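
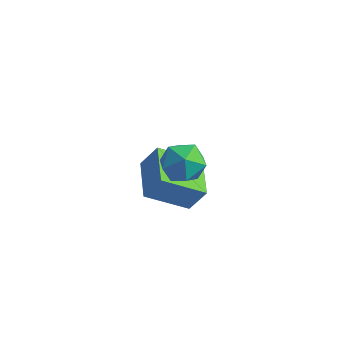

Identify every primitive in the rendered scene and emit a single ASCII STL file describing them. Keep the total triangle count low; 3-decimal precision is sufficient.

solid 
facet normal -0.020 0.004 1.000
outer loop
vertex 1.957 -0.554 1.424
vertex 1.31 -1.186 1.414
vertex 2.181 -1.43 1.432
endloop
endfacet
facet normal 0.631 0.168 0.758
outer loop
vertex 1.957 -0.554 1.424
vertex 2.181 -1.43 1.432
vertex 2.645 -0.85 0.917
endloop
endfacet
facet normal 0.572 0.745 0.342
outer loop
vertex 1.957 -0.554 1.424
vertex 2.645 -0.85 0.917
vertex 2.061 -0.247 0.58
endloop
endfacet
facet normal -0.115 0.938 0.327
outer loop
vertex 1.957 -0.554 1.424
vertex 2.061 -0.247 0.58
vertex 1.236 -0.455 0.887
endloop
endfacet
facet normal -0.481 0.480 0.734
outer loop
vertex 1.957 -0.554 1.424
vertex 1.236 -0.455 0.887
vertex 1.31 -1.186 1.414
endloop
endfacet
facet normal 0.858 -0.373 0.353
outer loop
vertex 2.645 -0.85 0.917
vertex 2.181 -1.43 1.432
vertex 2.424 -1.665 0.593
endloop
endfacet
facet normal -0.194 -0.639 0.744
outer loop
vertex 2.181 -1.43 1.432
vertex 1.31 -1.186 1.414
vertex 1.599 -1.873 0.9
endloop
endfacet
facet normal -0.941 0.131 0.313
outer loop
vertex 1.31 -1.186 1.414
vertex 1.236 -0.455 0.887
vertex 1.015 -1.27 0.563
endloop
endfacet
facet normal -0.348 0.872 -0.345
outer loop
vertex 1.236 -0.455 0.887
vertex 2.061 -0.247 0.58
vertex 1.479 -0.69 0.048
endloop
endfacet
facet normal 0.764 0.561 -0.320
outer loop
vertex 2.061 -0.247 0.58
vertex 2.645 -0.85 0.917
vertex 2.35 -0.934 0.066
endloop
endfacet
facet normal 0.115 -0.938 -0.327
outer loop
vertex 1.703 -1.566 0.056
vertex 2.424 -1.665 0.593
vertex 1.599 -1.873 0.9
endloop
endfacet
facet normal -0.572 -0.745 -0.342
outer loop
vertex 1.703 -1.566 0.056
vertex 1.599 -1.873 0.9
vertex 1.015 -1.27 0.563
endloop
endfacet
facet normal -0.631 -0.168 -0.758
outer loop
vertex 1.703 -1.566 0.056
vertex 1.015 -1.27 0.563
vertex 1.479 -0.69 0.048
endloop
endfacet
facet normal 0.020 -0.004 -1.000
outer loop
vertex 1.703 -1.566 0.056
vertex 1.479 -0.69 0.048
vertex 2.35 -0.934 0.066
endloop
endfacet
facet normal 0.481 -0.480 -0.734
outer loop
vertex 1.703 -1.566 0.056
vertex 2.35 -0.934 0.066
vertex 2.424 -1.665 0.593
endloop
endfacet
facet normal 0.348 -0.872 0.345
outer loop
vertex 1.599 -1.873 0.9
vertex 2.424 -1.665 0.593
vertex 2.181 -1.43 1.432
endloop
endfacet
facet normal -0.764 -0.561 0.320
outer loop
vertex 1.015 -1.27 0.563
vertex 1.599 -1.873 0.9
vertex 1.31 -1.186 1.414
endloop
endfacet
facet normal -0.858 0.373 -0.353
outer loop
vertex 1.479 -0.69 0.048
vertex 1.015 -1.27 0.563
vertex 1.236 -0.455 0.887
endloop
endfacet
facet normal 0.194 0.639 -0.744
outer loop
vertex 2.35 -0.934 0.066
vertex 1.479 -0.69 0.048
vertex 2.061 -0.247 0.58
endloop
endfacet
facet normal 0.941 -0.131 -0.313
outer loop
vertex 2.424 -1.665 0.593
vertex 2.35 -0.934 0.066
vertex 2.645 -0.85 0.917
endloop
endfacet
facet normal -0.659 0.745 0.107
outer loop
vertex -1.226 1.499 -2.238
vertex -0.068 2.665 -3.231
vertex -1.757 1.173 -3.24
endloop
endfacet
facet normal -0.603 -0.607 0.517
outer loop
vertex -0.592 -0.145 -3.429
vertex -1.226 1.499 -2.238
vertex -1.757 1.173 -3.24
endloop
endfacet
facet normal -0.659 0.745 0.107
outer loop
vertex -1.757 1.173 -3.24
vertex -0.068 2.665 -3.231
vertex -0.599 2.339 -4.233
endloop
endfacet
facet normal -0.450 -0.276 -0.849
outer loop
vertex -0.599 2.339 -4.233
vertex -0.592 -0.145 -3.429
vertex -1.757 1.173 -3.24
endloop
endfacet
facet normal 0.450 0.276 0.849
outer loop
vertex -1.226 1.499 -2.238
vertex 1.097 1.347 -3.42
vertex -0.068 2.665 -3.231
endloop
endfacet
facet normal -0.603 -0.607 0.517
outer loop
vertex -0.061 0.181 -2.427
vertex -1.226 1.499 -2.238
vertex -0.592 -0.145 -3.429
endloop
endfacet
facet normal 0.450 0.276 0.849
outer loop
vertex -0.061 0.181 -2.427
vertex 1.097 1.347 -3.42
vertex -1.226 1.499 -2.238
endloop
endfacet
facet normal 0.603 0.607 -0.517
outer loop
vertex -0.068 2.665 -3.231
vertex 1.097 1.347 -3.42
vertex -0.599 2.339 -4.233
endloop
endfacet
facet normal -0.450 -0.276 -0.849
outer loop
vertex 0.566 1.021 -4.422
vertex -0.592 -0.145 -3.429
vertex -0.599 2.339 -4.233
endloop
endfacet
facet normal 0.603 0.607 -0.517
outer loop
vertex -0.599 2.339 -4.233
vertex 1.097 1.347 -3.42
vertex 0.566 1.021 -4.422
endloop
endfacet
facet normal 0.659 -0.745 -0.107
outer loop
vertex 0.566 1.021 -4.422
vertex -0.061 0.181 -2.427
vertex -0.592 -0.145 -3.429
endloop
endfacet
facet normal 0.659 -0.745 -0.107
outer loop
vertex 1.097 1.347 -3.42
vertex -0.061 0.181 -2.427
vertex 0.566 1.021 -4.422
endloop
endfacet

endsolid


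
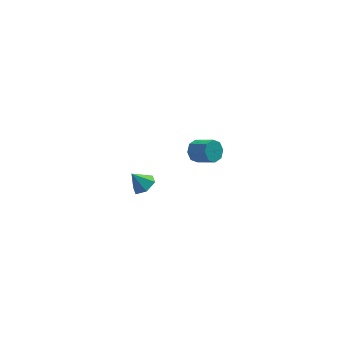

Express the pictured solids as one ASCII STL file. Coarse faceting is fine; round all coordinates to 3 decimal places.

solid 
facet normal -0.651 0.580 -0.489
outer loop
vertex -0.405 -2.845 2.722
vertex -0.793 -2.764 3.334
vertex -0.239 -2.405 3.023
endloop
endfacet
facet normal 0.698 0.206 -0.686
outer loop
vertex -0.405 -2.845 2.722
vertex -0.239 -2.405 3.023
vertex 0.462 -3.616 3.373
endloop
endfacet
facet normal 0.699 0.207 -0.685
outer loop
vertex 0.462 -3.616 3.373
vertex -0.239 -2.405 3.023
vertex 0.627 -3.176 3.674
endloop
endfacet
facet normal 0.652 -0.579 0.489
outer loop
vertex 0.462 -3.616 3.373
vertex 0.627 -3.176 3.674
vertex 0.073 -3.536 3.986
endloop
endfacet
facet normal -0.651 0.580 -0.490
outer loop
vertex -0.239 -2.405 3.023
vertex -0.793 -2.764 3.334
vertex -0.398 -2.175 3.507
endloop
endfacet
facet normal 0.704 0.703 -0.103
outer loop
vertex -0.239 -2.405 3.023
vertex -0.398 -2.175 3.507
vertex 0.627 -3.176 3.674
endloop
endfacet
facet normal 0.704 0.703 -0.103
outer loop
vertex 0.627 -3.176 3.674
vertex -0.398 -2.175 3.507
vertex 0.468 -2.946 4.158
endloop
endfacet
facet normal 0.652 -0.579 0.489
outer loop
vertex 0.627 -3.176 3.674
vertex 0.468 -2.946 4.158
vertex 0.073 -3.536 3.986
endloop
endfacet
facet normal -0.651 0.580 -0.489
outer loop
vertex -0.398 -2.175 3.507
vertex -0.793 -2.764 3.334
vertex -0.789 -2.291 3.89
endloop
endfacet
facet normal 0.295 0.788 0.540
outer loop
vertex -0.398 -2.175 3.507
vertex -0.789 -2.291 3.89
vertex 0.468 -2.946 4.158
endloop
endfacet
facet normal 0.296 0.788 0.540
outer loop
vertex 0.468 -2.946 4.158
vertex -0.789 -2.291 3.89
vertex 0.078 -3.062 4.541
endloop
endfacet
facet normal 0.652 -0.579 0.489
outer loop
vertex 0.468 -2.946 4.158
vertex 0.078 -3.062 4.541
vertex 0.073 -3.536 3.986
endloop
endfacet
facet normal -0.651 0.580 -0.489
outer loop
vertex -0.789 -2.291 3.89
vertex -0.793 -2.764 3.334
vertex -1.182 -2.684 3.947
endloop
endfacet
facet normal -0.285 0.411 0.866
outer loop
vertex -0.789 -2.291 3.89
vertex -1.182 -2.684 3.947
vertex 0.078 -3.062 4.541
endloop
endfacet
facet normal -0.285 0.411 0.866
outer loop
vertex 0.078 -3.062 4.541
vertex -1.182 -2.684 3.947
vertex -0.315 -3.455 4.598
endloop
endfacet
facet normal 0.651 -0.580 0.490
outer loop
vertex 0.078 -3.062 4.541
vertex -0.315 -3.455 4.598
vertex 0.073 -3.536 3.986
endloop
endfacet
facet normal -0.652 0.579 -0.489
outer loop
vertex -1.182 -2.684 3.947
vertex -0.793 -2.764 3.334
vertex -1.347 -3.124 3.646
endloop
endfacet
facet normal -0.698 -0.207 0.685
outer loop
vertex -1.182 -2.684 3.947
vertex -1.347 -3.124 3.646
vertex -0.315 -3.455 4.598
endloop
endfacet
facet normal -0.698 -0.206 0.686
outer loop
vertex -0.315 -3.455 4.598
vertex -1.347 -3.124 3.646
vertex -0.481 -3.895 4.297
endloop
endfacet
facet normal 0.651 -0.580 0.489
outer loop
vertex -0.315 -3.455 4.598
vertex -0.481 -3.895 4.297
vertex 0.073 -3.536 3.986
endloop
endfacet
facet normal -0.652 0.579 -0.489
outer loop
vertex -1.347 -3.124 3.646
vertex -0.793 -2.764 3.334
vertex -1.188 -3.354 3.162
endloop
endfacet
facet normal -0.704 -0.703 0.103
outer loop
vertex -1.347 -3.124 3.646
vertex -1.188 -3.354 3.162
vertex -0.481 -3.895 4.297
endloop
endfacet
facet normal -0.704 -0.703 0.103
outer loop
vertex -0.481 -3.895 4.297
vertex -1.188 -3.354 3.162
vertex -0.322 -4.125 3.813
endloop
endfacet
facet normal 0.651 -0.580 0.490
outer loop
vertex -0.481 -3.895 4.297
vertex -0.322 -4.125 3.813
vertex 0.073 -3.536 3.986
endloop
endfacet
facet normal -0.652 0.579 -0.489
outer loop
vertex -1.188 -3.354 3.162
vertex -0.793 -2.764 3.334
vertex -0.798 -3.238 2.779
endloop
endfacet
facet normal -0.296 -0.788 -0.540
outer loop
vertex -1.188 -3.354 3.162
vertex -0.798 -3.238 2.779
vertex -0.322 -4.125 3.813
endloop
endfacet
facet normal -0.295 -0.788 -0.540
outer loop
vertex -0.322 -4.125 3.813
vertex -0.798 -3.238 2.779
vertex 0.069 -4.009 3.43
endloop
endfacet
facet normal 0.651 -0.580 0.489
outer loop
vertex -0.322 -4.125 3.813
vertex 0.069 -4.009 3.43
vertex 0.073 -3.536 3.986
endloop
endfacet
facet normal -0.651 0.580 -0.490
outer loop
vertex -0.798 -3.238 2.779
vertex -0.793 -2.764 3.334
vertex -0.405 -2.845 2.722
endloop
endfacet
facet normal 0.285 -0.411 -0.866
outer loop
vertex -0.798 -3.238 2.779
vertex -0.405 -2.845 2.722
vertex 0.069 -4.009 3.43
endloop
endfacet
facet normal 0.285 -0.411 -0.866
outer loop
vertex 0.069 -4.009 3.43
vertex -0.405 -2.845 2.722
vertex 0.462 -3.616 3.373
endloop
endfacet
facet normal 0.651 -0.580 0.489
outer loop
vertex 0.069 -4.009 3.43
vertex 0.462 -3.616 3.373
vertex 0.073 -3.536 3.986
endloop
endfacet
facet normal 0.568 -0.140 -0.811
outer loop
vertex -2.673 2.657 -4.182
vertex -3.232 2.122 -4.481
vertex -3.292 2.93 -4.662
endloop
endfacet
facet normal 0.021 0.880 0.474
outer loop
vertex -2.673 2.657 -4.182
vertex -3.292 2.93 -4.662
vertex -3.948 2.298 -3.459
endloop
endfacet
facet normal 0.568 -0.140 -0.811
outer loop
vertex -3.292 2.93 -4.662
vertex -3.232 2.122 -4.481
vertex -3.852 2.395 -4.962
endloop
endfacet
facet normal -0.691 0.722 0.002
outer loop
vertex -3.292 2.93 -4.662
vertex -3.852 2.395 -4.962
vertex -3.948 2.298 -3.459
endloop
endfacet
facet normal 0.567 -0.141 -0.811
outer loop
vertex -3.852 2.395 -4.962
vertex -3.232 2.122 -4.481
vertex -3.792 1.587 -4.78
endloop
endfacet
facet normal -0.994 -0.089 -0.069
outer loop
vertex -3.852 2.395 -4.962
vertex -3.792 1.587 -4.78
vertex -3.948 2.298 -3.459
endloop
endfacet
facet normal 0.567 -0.140 -0.812
outer loop
vertex -3.792 1.587 -4.78
vertex -3.232 2.122 -4.481
vertex -3.172 1.314 -4.3
endloop
endfacet
facet normal -0.583 -0.742 0.331
outer loop
vertex -3.792 1.587 -4.78
vertex -3.172 1.314 -4.3
vertex -3.948 2.298 -3.459
endloop
endfacet
facet normal 0.568 -0.140 -0.811
outer loop
vertex -3.172 1.314 -4.3
vertex -3.232 2.122 -4.481
vertex -2.613 1.849 -4.001
endloop
endfacet
facet normal 0.129 -0.583 0.802
outer loop
vertex -3.172 1.314 -4.3
vertex -2.613 1.849 -4.001
vertex -3.948 2.298 -3.459
endloop
endfacet
facet normal 0.568 -0.140 -0.811
outer loop
vertex -2.613 1.849 -4.001
vertex -3.232 2.122 -4.481
vertex -2.673 2.657 -4.182
endloop
endfacet
facet normal 0.431 0.228 0.873
outer loop
vertex -2.613 1.849 -4.001
vertex -2.673 2.657 -4.182
vertex -3.948 2.298 -3.459
endloop
endfacet

endsolid


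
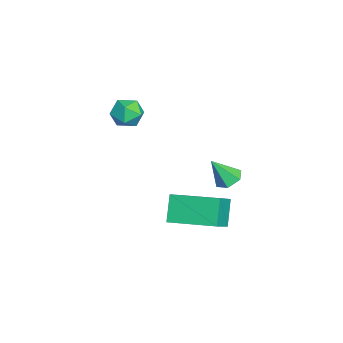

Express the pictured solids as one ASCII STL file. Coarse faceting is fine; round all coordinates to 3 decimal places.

solid 
facet normal -0.097 0.527 -0.844
outer loop
vertex 1.433 3.207 -3.461
vertex 0.872 3.25 -3.37
vertex 1.225 3.646 -3.163
endloop
endfacet
facet normal 0.894 0.132 0.429
outer loop
vertex 1.433 3.207 -3.461
vertex 1.225 3.646 -3.163
vertex 0.988 2.61 -2.35
endloop
endfacet
facet normal -0.097 0.528 -0.844
outer loop
vertex 1.225 3.646 -3.163
vertex 0.872 3.25 -3.37
vertex 0.664 3.688 -3.072
endloop
endfacet
facet normal 0.172 0.583 0.794
outer loop
vertex 1.225 3.646 -3.163
vertex 0.664 3.688 -3.072
vertex 0.988 2.61 -2.35
endloop
endfacet
facet normal -0.096 0.528 -0.844
outer loop
vertex 0.664 3.688 -3.072
vertex 0.872 3.25 -3.37
vertex 0.311 3.292 -3.28
endloop
endfacet
facet normal -0.685 0.252 0.683
outer loop
vertex 0.664 3.688 -3.072
vertex 0.311 3.292 -3.28
vertex 0.988 2.61 -2.35
endloop
endfacet
facet normal -0.096 0.528 -0.844
outer loop
vertex 0.311 3.292 -3.28
vertex 0.872 3.25 -3.37
vertex 0.518 2.853 -3.578
endloop
endfacet
facet normal -0.822 -0.530 0.210
outer loop
vertex 0.311 3.292 -3.28
vertex 0.518 2.853 -3.578
vertex 0.988 2.61 -2.35
endloop
endfacet
facet normal -0.097 0.528 -0.843
outer loop
vertex 0.518 2.853 -3.578
vertex 0.872 3.25 -3.37
vertex 1.08 2.811 -3.669
endloop
endfacet
facet normal -0.099 -0.983 -0.157
outer loop
vertex 0.518 2.853 -3.578
vertex 1.08 2.811 -3.669
vertex 0.988 2.61 -2.35
endloop
endfacet
facet normal -0.096 0.529 -0.843
outer loop
vertex 1.08 2.811 -3.669
vertex 0.872 3.25 -3.37
vertex 1.433 3.207 -3.461
endloop
endfacet
facet normal 0.758 -0.651 -0.046
outer loop
vertex 1.08 2.811 -3.669
vertex 1.433 3.207 -3.461
vertex 0.988 2.61 -2.35
endloop
endfacet
facet normal -0.759 0.283 -0.586
outer loop
vertex 1.256 1.552 -4.008
vertex 1.767 3.309 -3.821
vertex 1.956 1.45 -4.965
endloop
endfacet
facet normal -0.278 -0.955 -0.101
outer loop
vertex 2.973 1.071 -4.179
vertex 1.256 1.552 -4.008
vertex 1.956 1.45 -4.965
endloop
endfacet
facet normal -0.759 0.283 -0.586
outer loop
vertex 1.956 1.45 -4.965
vertex 1.767 3.309 -3.821
vertex 2.467 3.208 -4.777
endloop
endfacet
facet normal 0.589 -0.085 -0.803
outer loop
vertex 2.467 3.208 -4.777
vertex 2.973 1.071 -4.179
vertex 1.956 1.45 -4.965
endloop
endfacet
facet normal -0.589 0.086 0.804
outer loop
vertex 1.256 1.552 -4.008
vertex 2.784 2.93 -3.035
vertex 1.767 3.309 -3.821
endloop
endfacet
facet normal -0.278 -0.955 -0.102
outer loop
vertex 2.273 1.172 -3.223
vertex 1.256 1.552 -4.008
vertex 2.973 1.071 -4.179
endloop
endfacet
facet normal -0.589 0.085 0.804
outer loop
vertex 2.273 1.172 -3.223
vertex 2.784 2.93 -3.035
vertex 1.256 1.552 -4.008
endloop
endfacet
facet normal 0.277 0.955 0.102
outer loop
vertex 1.767 3.309 -3.821
vertex 2.784 2.93 -3.035
vertex 2.467 3.208 -4.777
endloop
endfacet
facet normal 0.589 -0.086 -0.804
outer loop
vertex 3.484 2.828 -3.992
vertex 2.973 1.071 -4.179
vertex 2.467 3.208 -4.777
endloop
endfacet
facet normal 0.278 0.955 0.102
outer loop
vertex 2.467 3.208 -4.777
vertex 2.784 2.93 -3.035
vertex 3.484 2.828 -3.992
endloop
endfacet
facet normal 0.759 -0.283 0.586
outer loop
vertex 3.484 2.828 -3.992
vertex 2.273 1.172 -3.223
vertex 2.973 1.071 -4.179
endloop
endfacet
facet normal 0.759 -0.283 0.586
outer loop
vertex 2.784 2.93 -3.035
vertex 2.273 1.172 -3.223
vertex 3.484 2.828 -3.992
endloop
endfacet
facet normal -0.693 0.053 0.719
outer loop
vertex 0.681 -0.264 0.457
vertex 1.066 -0.662 0.858
vertex 1.139 0.018 0.878
endloop
endfacet
facet normal -0.693 0.646 0.321
outer loop
vertex 0.681 -0.264 0.457
vertex 1.139 0.018 0.878
vertex 1.067 0.257 0.242
endloop
endfacet
facet normal -0.815 0.457 -0.356
outer loop
vertex 0.681 -0.264 0.457
vertex 1.067 0.257 0.242
vertex 0.95 -0.274 -0.171
endloop
endfacet
facet normal -0.891 -0.251 -0.378
outer loop
vertex 0.681 -0.264 0.457
vertex 0.95 -0.274 -0.171
vertex 0.949 -0.842 0.209
endloop
endfacet
facet normal -0.816 -0.501 0.286
outer loop
vertex 0.681 -0.264 0.457
vertex 0.949 -0.842 0.209
vertex 1.066 -0.662 0.858
endloop
endfacet
facet normal -0.041 0.934 0.356
outer loop
vertex 1.067 0.257 0.242
vertex 1.139 0.018 0.878
vertex 1.691 0.182 0.511
endloop
endfacet
facet normal -0.042 -0.025 0.999
outer loop
vertex 1.139 0.018 0.878
vertex 1.066 -0.662 0.858
vertex 1.69 -0.386 0.891
endloop
endfacet
facet normal -0.240 -0.923 0.299
outer loop
vertex 1.066 -0.662 0.858
vertex 0.949 -0.842 0.209
vertex 1.573 -0.917 0.478
endloop
endfacet
facet normal -0.362 -0.518 -0.775
outer loop
vertex 0.949 -0.842 0.209
vertex 0.95 -0.274 -0.171
vertex 1.501 -0.678 -0.158
endloop
endfacet
facet normal -0.239 0.628 -0.740
outer loop
vertex 0.95 -0.274 -0.171
vertex 1.067 0.257 0.242
vertex 1.574 0.002 -0.138
endloop
endfacet
facet normal 0.891 0.251 0.378
outer loop
vertex 1.959 -0.396 0.263
vertex 1.691 0.182 0.511
vertex 1.69 -0.386 0.891
endloop
endfacet
facet normal 0.815 -0.457 0.356
outer loop
vertex 1.959 -0.396 0.263
vertex 1.69 -0.386 0.891
vertex 1.573 -0.917 0.478
endloop
endfacet
facet normal 0.693 -0.646 -0.321
outer loop
vertex 1.959 -0.396 0.263
vertex 1.573 -0.917 0.478
vertex 1.501 -0.678 -0.158
endloop
endfacet
facet normal 0.693 -0.053 -0.719
outer loop
vertex 1.959 -0.396 0.263
vertex 1.501 -0.678 -0.158
vertex 1.574 0.002 -0.138
endloop
endfacet
facet normal 0.816 0.501 -0.286
outer loop
vertex 1.959 -0.396 0.263
vertex 1.574 0.002 -0.138
vertex 1.691 0.182 0.511
endloop
endfacet
facet normal 0.362 0.518 0.775
outer loop
vertex 1.69 -0.386 0.891
vertex 1.691 0.182 0.511
vertex 1.139 0.018 0.878
endloop
endfacet
facet normal 0.239 -0.628 0.740
outer loop
vertex 1.573 -0.917 0.478
vertex 1.69 -0.386 0.891
vertex 1.066 -0.662 0.858
endloop
endfacet
facet normal 0.041 -0.934 -0.356
outer loop
vertex 1.501 -0.678 -0.158
vertex 1.573 -0.917 0.478
vertex 0.949 -0.842 0.209
endloop
endfacet
facet normal 0.042 0.025 -0.999
outer loop
vertex 1.574 0.002 -0.138
vertex 1.501 -0.678 -0.158
vertex 0.95 -0.274 -0.171
endloop
endfacet
facet normal 0.240 0.923 -0.299
outer loop
vertex 1.691 0.182 0.511
vertex 1.574 0.002 -0.138
vertex 1.067 0.257 0.242
endloop
endfacet

endsolid


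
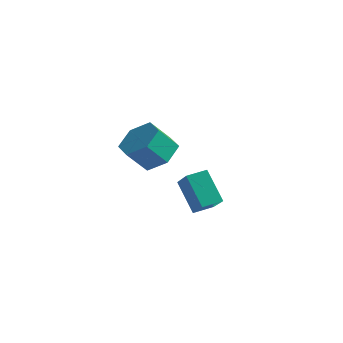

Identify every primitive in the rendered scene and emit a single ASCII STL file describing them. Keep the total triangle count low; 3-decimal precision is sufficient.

solid 
facet normal -0.542 -0.824 -0.162
outer loop
vertex 1.332 -1.091 3.165
vertex 0.396 -0.277 2.155
vertex 2.321 -1.497 1.921
endloop
endfacet
facet normal 0.585 -0.509 0.631
outer loop
vertex 2.804 -0.763 2.065
vertex 1.332 -1.091 3.165
vertex 2.321 -1.497 1.921
endloop
endfacet
facet normal -0.542 -0.824 -0.163
outer loop
vertex 2.321 -1.497 1.921
vertex 0.396 -0.277 2.155
vertex 1.385 -0.682 0.911
endloop
endfacet
facet normal 0.603 -0.248 -0.759
outer loop
vertex 1.385 -0.682 0.911
vertex 2.804 -0.763 2.065
vertex 2.321 -1.497 1.921
endloop
endfacet
facet normal -0.603 0.248 0.758
outer loop
vertex 1.332 -1.091 3.165
vertex 0.879 0.457 2.299
vertex 0.396 -0.277 2.155
endloop
endfacet
facet normal 0.585 -0.509 0.631
outer loop
vertex 1.815 -0.358 3.309
vertex 1.332 -1.091 3.165
vertex 2.804 -0.763 2.065
endloop
endfacet
facet normal -0.603 0.248 0.759
outer loop
vertex 1.815 -0.358 3.309
vertex 0.879 0.457 2.299
vertex 1.332 -1.091 3.165
endloop
endfacet
facet normal -0.585 0.509 -0.631
outer loop
vertex 0.396 -0.277 2.155
vertex 0.879 0.457 2.299
vertex 1.385 -0.682 0.911
endloop
endfacet
facet normal 0.603 -0.248 -0.758
outer loop
vertex 1.868 0.051 1.055
vertex 2.804 -0.763 2.065
vertex 1.385 -0.682 0.911
endloop
endfacet
facet normal -0.585 0.509 -0.631
outer loop
vertex 1.385 -0.682 0.911
vertex 0.879 0.457 2.299
vertex 1.868 0.051 1.055
endloop
endfacet
facet normal 0.542 0.825 0.162
outer loop
vertex 1.868 0.051 1.055
vertex 1.815 -0.358 3.309
vertex 2.804 -0.763 2.065
endloop
endfacet
facet normal 0.543 0.824 0.162
outer loop
vertex 0.879 0.457 2.299
vertex 1.815 -0.358 3.309
vertex 1.868 0.051 1.055
endloop
endfacet
facet normal 0.399 0.499 -0.769
outer loop
vertex -1.698 3.085 2.126
vertex -2.533 2.827 1.525
vertex -2.547 3.719 2.097
endloop
endfacet
facet normal 0.446 0.627 0.639
outer loop
vertex -1.698 3.085 2.126
vertex -2.547 3.719 2.097
vertex -2.253 2.391 3.195
endloop
endfacet
facet normal 0.447 0.627 0.638
outer loop
vertex -2.253 2.391 3.195
vertex -2.547 3.719 2.097
vertex -3.101 3.026 3.166
endloop
endfacet
facet normal -0.399 -0.498 0.770
outer loop
vertex -2.253 2.391 3.195
vertex -3.101 3.026 3.166
vertex -3.087 2.133 2.595
endloop
endfacet
facet normal 0.399 0.499 -0.769
outer loop
vertex -2.547 3.719 2.097
vertex -2.533 2.827 1.525
vertex -3.381 3.461 1.497
endloop
endfacet
facet normal -0.470 0.832 0.296
outer loop
vertex -2.547 3.719 2.097
vertex -3.381 3.461 1.497
vertex -3.101 3.026 3.166
endloop
endfacet
facet normal -0.469 0.832 0.296
outer loop
vertex -3.101 3.026 3.166
vertex -3.381 3.461 1.497
vertex -3.936 2.768 2.566
endloop
endfacet
facet normal -0.399 -0.498 0.770
outer loop
vertex -3.101 3.026 3.166
vertex -3.936 2.768 2.566
vertex -3.087 2.133 2.595
endloop
endfacet
facet normal 0.399 0.499 -0.769
outer loop
vertex -3.381 3.461 1.497
vertex -2.533 2.827 1.525
vertex -3.367 2.569 0.925
endloop
endfacet
facet normal -0.917 0.205 -0.343
outer loop
vertex -3.381 3.461 1.497
vertex -3.367 2.569 0.925
vertex -3.936 2.768 2.566
endloop
endfacet
facet normal -0.917 0.205 -0.343
outer loop
vertex -3.936 2.768 2.566
vertex -3.367 2.569 0.925
vertex -3.922 1.875 1.994
endloop
endfacet
facet normal -0.399 -0.499 0.769
outer loop
vertex -3.936 2.768 2.566
vertex -3.922 1.875 1.994
vertex -3.087 2.133 2.595
endloop
endfacet
facet normal 0.399 0.498 -0.770
outer loop
vertex -3.367 2.569 0.925
vertex -2.533 2.827 1.525
vertex -2.519 1.934 0.954
endloop
endfacet
facet normal -0.447 -0.626 -0.639
outer loop
vertex -3.367 2.569 0.925
vertex -2.519 1.934 0.954
vertex -3.922 1.875 1.994
endloop
endfacet
facet normal -0.447 -0.627 -0.638
outer loop
vertex -3.922 1.875 1.994
vertex -2.519 1.934 0.954
vertex -3.073 1.241 2.023
endloop
endfacet
facet normal -0.399 -0.499 0.769
outer loop
vertex -3.922 1.875 1.994
vertex -3.073 1.241 2.023
vertex -3.087 2.133 2.595
endloop
endfacet
facet normal 0.399 0.498 -0.770
outer loop
vertex -2.519 1.934 0.954
vertex -2.533 2.827 1.525
vertex -1.684 2.192 1.554
endloop
endfacet
facet normal 0.470 -0.832 -0.296
outer loop
vertex -2.519 1.934 0.954
vertex -1.684 2.192 1.554
vertex -3.073 1.241 2.023
endloop
endfacet
facet normal 0.470 -0.832 -0.295
outer loop
vertex -3.073 1.241 2.023
vertex -1.684 2.192 1.554
vertex -2.239 1.499 2.623
endloop
endfacet
facet normal -0.399 -0.499 0.769
outer loop
vertex -3.073 1.241 2.023
vertex -2.239 1.499 2.623
vertex -3.087 2.133 2.595
endloop
endfacet
facet normal 0.399 0.499 -0.769
outer loop
vertex -1.684 2.192 1.554
vertex -2.533 2.827 1.525
vertex -1.698 3.085 2.126
endloop
endfacet
facet normal 0.917 -0.205 0.343
outer loop
vertex -1.684 2.192 1.554
vertex -1.698 3.085 2.126
vertex -2.239 1.499 2.623
endloop
endfacet
facet normal 0.917 -0.205 0.343
outer loop
vertex -2.239 1.499 2.623
vertex -1.698 3.085 2.126
vertex -2.253 2.391 3.195
endloop
endfacet
facet normal -0.399 -0.499 0.769
outer loop
vertex -2.239 1.499 2.623
vertex -2.253 2.391 3.195
vertex -3.087 2.133 2.595
endloop
endfacet

endsolid


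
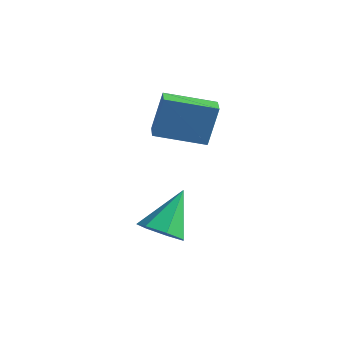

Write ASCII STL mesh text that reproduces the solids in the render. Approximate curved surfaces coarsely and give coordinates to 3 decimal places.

solid 
facet normal 0.068 -0.684 -0.726
outer loop
vertex 3.369 -1.559 -0.766
vertex 2.763 -1.123 -1.233
vertex 3.638 -1.026 -1.243
endloop
endfacet
facet normal 0.834 0.069 0.547
outer loop
vertex 3.369 -1.559 -0.766
vertex 3.638 -1.026 -1.243
vertex 2.637 0.163 0.133
endloop
endfacet
facet normal 0.068 -0.684 -0.726
outer loop
vertex 3.638 -1.026 -1.243
vertex 2.763 -1.123 -1.233
vertex 3.248 -0.567 -1.712
endloop
endfacet
facet normal 0.763 0.646 -0.003
outer loop
vertex 3.638 -1.026 -1.243
vertex 3.248 -0.567 -1.712
vertex 2.637 0.163 0.133
endloop
endfacet
facet normal 0.067 -0.684 -0.726
outer loop
vertex 3.248 -0.567 -1.712
vertex 2.763 -1.123 -1.233
vertex 2.494 -0.526 -1.82
endloop
endfacet
facet normal 0.099 0.936 -0.338
outer loop
vertex 3.248 -0.567 -1.712
vertex 2.494 -0.526 -1.82
vertex 2.637 0.163 0.133
endloop
endfacet
facet normal 0.067 -0.684 -0.726
outer loop
vertex 2.494 -0.526 -1.82
vertex 2.763 -1.123 -1.233
vertex 1.942 -0.935 -1.486
endloop
endfacet
facet normal -0.660 0.722 -0.206
outer loop
vertex 2.494 -0.526 -1.82
vertex 1.942 -0.935 -1.486
vertex 2.637 0.163 0.133
endloop
endfacet
facet normal 0.067 -0.685 -0.726
outer loop
vertex 1.942 -0.935 -1.486
vertex 2.763 -1.123 -1.233
vertex 2.009 -1.485 -0.961
endloop
endfacet
facet normal -0.942 0.165 0.293
outer loop
vertex 1.942 -0.935 -1.486
vertex 2.009 -1.485 -0.961
vertex 2.637 0.163 0.133
endloop
endfacet
facet normal 0.066 -0.684 -0.726
outer loop
vertex 2.009 -1.485 -0.961
vertex 2.763 -1.123 -1.233
vertex 2.644 -1.763 -0.641
endloop
endfacet
facet normal -0.534 -0.317 0.784
outer loop
vertex 2.009 -1.485 -0.961
vertex 2.644 -1.763 -0.641
vertex 2.637 0.163 0.133
endloop
endfacet
facet normal 0.067 -0.684 -0.726
outer loop
vertex 2.644 -1.763 -0.641
vertex 2.763 -1.123 -1.233
vertex 3.369 -1.559 -0.766
endloop
endfacet
facet normal 0.256 -0.360 0.897
outer loop
vertex 2.644 -1.763 -0.641
vertex 3.369 -1.559 -0.766
vertex 2.637 0.163 0.133
endloop
endfacet
facet normal -0.669 0.727 -0.157
outer loop
vertex 0.763 1.328 3.587
vertex 2.161 2.516 3.133
vertex 0.638 0.874 2.016
endloop
endfacet
facet normal -0.740 -0.629 0.241
outer loop
vertex 1.199 0.264 2.147
vertex 0.763 1.328 3.587
vertex 0.638 0.874 2.016
endloop
endfacet
facet normal -0.669 0.727 -0.156
outer loop
vertex 0.638 0.874 2.016
vertex 2.161 2.516 3.133
vertex 2.035 2.063 1.561
endloop
endfacet
facet normal -0.077 -0.276 -0.958
outer loop
vertex 2.035 2.063 1.561
vertex 1.199 0.264 2.147
vertex 0.638 0.874 2.016
endloop
endfacet
facet normal 0.077 0.276 0.958
outer loop
vertex 0.763 1.328 3.587
vertex 2.722 1.906 3.264
vertex 2.161 2.516 3.133
endloop
endfacet
facet normal -0.740 -0.628 0.240
outer loop
vertex 1.325 0.717 3.719
vertex 0.763 1.328 3.587
vertex 1.199 0.264 2.147
endloop
endfacet
facet normal 0.076 0.277 0.958
outer loop
vertex 1.325 0.717 3.719
vertex 2.722 1.906 3.264
vertex 0.763 1.328 3.587
endloop
endfacet
facet normal 0.740 0.629 -0.240
outer loop
vertex 2.161 2.516 3.133
vertex 2.722 1.906 3.264
vertex 2.035 2.063 1.561
endloop
endfacet
facet normal -0.076 -0.277 -0.958
outer loop
vertex 2.597 1.452 1.693
vertex 1.199 0.264 2.147
vertex 2.035 2.063 1.561
endloop
endfacet
facet normal 0.740 0.628 -0.240
outer loop
vertex 2.035 2.063 1.561
vertex 2.722 1.906 3.264
vertex 2.597 1.452 1.693
endloop
endfacet
facet normal 0.669 -0.727 0.156
outer loop
vertex 2.597 1.452 1.693
vertex 1.325 0.717 3.719
vertex 1.199 0.264 2.147
endloop
endfacet
facet normal 0.669 -0.726 0.157
outer loop
vertex 2.722 1.906 3.264
vertex 1.325 0.717 3.719
vertex 2.597 1.452 1.693
endloop
endfacet

endsolid


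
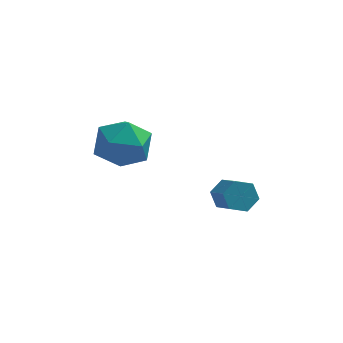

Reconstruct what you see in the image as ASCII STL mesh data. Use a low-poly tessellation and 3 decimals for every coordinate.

solid 
facet normal -0.343 0.758 -0.555
outer loop
vertex -0.058 -0.651 1.319
vertex -0.261 -0.387 1.805
vertex 0.287 -0.277 1.616
endloop
endfacet
facet normal 0.734 -0.152 -0.662
outer loop
vertex -0.058 -0.651 1.319
vertex 0.287 -0.277 1.616
vertex 0.344 -1.538 1.968
endloop
endfacet
facet normal 0.735 -0.151 -0.661
outer loop
vertex 0.344 -1.538 1.968
vertex 0.287 -0.277 1.616
vertex 0.689 -1.163 2.266
endloop
endfacet
facet normal 0.344 -0.757 0.555
outer loop
vertex 0.344 -1.538 1.968
vertex 0.689 -1.163 2.266
vertex 0.141 -1.273 2.455
endloop
endfacet
facet normal -0.344 0.757 -0.555
outer loop
vertex 0.287 -0.277 1.616
vertex -0.261 -0.387 1.805
vertex 0.084 -0.012 2.103
endloop
endfacet
facet normal 0.874 0.474 0.106
outer loop
vertex 0.287 -0.277 1.616
vertex 0.084 -0.012 2.103
vertex 0.689 -1.163 2.266
endloop
endfacet
facet normal 0.874 0.474 0.106
outer loop
vertex 0.689 -1.163 2.266
vertex 0.084 -0.012 2.103
vertex 0.486 -0.898 2.753
endloop
endfacet
facet normal 0.344 -0.757 0.555
outer loop
vertex 0.689 -1.163 2.266
vertex 0.486 -0.898 2.753
vertex 0.141 -1.273 2.455
endloop
endfacet
facet normal -0.344 0.757 -0.555
outer loop
vertex 0.084 -0.012 2.103
vertex -0.261 -0.387 1.805
vertex -0.464 -0.122 2.292
endloop
endfacet
facet normal 0.139 0.626 0.767
outer loop
vertex 0.084 -0.012 2.103
vertex -0.464 -0.122 2.292
vertex 0.486 -0.898 2.753
endloop
endfacet
facet normal 0.137 0.625 0.769
outer loop
vertex 0.486 -0.898 2.753
vertex -0.464 -0.122 2.292
vertex -0.062 -1.009 2.941
endloop
endfacet
facet normal 0.344 -0.757 0.555
outer loop
vertex 0.486 -0.898 2.753
vertex -0.062 -1.009 2.941
vertex 0.141 -1.273 2.455
endloop
endfacet
facet normal -0.344 0.757 -0.555
outer loop
vertex -0.464 -0.122 2.292
vertex -0.261 -0.387 1.805
vertex -0.809 -0.497 1.994
endloop
endfacet
facet normal -0.735 0.151 0.661
outer loop
vertex -0.464 -0.122 2.292
vertex -0.809 -0.497 1.994
vertex -0.062 -1.009 2.941
endloop
endfacet
facet normal -0.734 0.152 0.662
outer loop
vertex -0.062 -1.009 2.941
vertex -0.809 -0.497 1.994
vertex -0.407 -1.383 2.644
endloop
endfacet
facet normal 0.343 -0.758 0.555
outer loop
vertex -0.062 -1.009 2.941
vertex -0.407 -1.383 2.644
vertex 0.141 -1.273 2.455
endloop
endfacet
facet normal -0.344 0.757 -0.555
outer loop
vertex -0.809 -0.497 1.994
vertex -0.261 -0.387 1.805
vertex -0.606 -0.762 1.507
endloop
endfacet
facet normal -0.874 -0.474 -0.106
outer loop
vertex -0.809 -0.497 1.994
vertex -0.606 -0.762 1.507
vertex -0.407 -1.383 2.644
endloop
endfacet
facet normal -0.874 -0.474 -0.106
outer loop
vertex -0.407 -1.383 2.644
vertex -0.606 -0.762 1.507
vertex -0.204 -1.648 2.157
endloop
endfacet
facet normal 0.344 -0.757 0.555
outer loop
vertex -0.407 -1.383 2.644
vertex -0.204 -1.648 2.157
vertex 0.141 -1.273 2.455
endloop
endfacet
facet normal -0.344 0.757 -0.555
outer loop
vertex -0.606 -0.762 1.507
vertex -0.261 -0.387 1.805
vertex -0.058 -0.651 1.319
endloop
endfacet
facet normal -0.137 -0.626 -0.768
outer loop
vertex -0.606 -0.762 1.507
vertex -0.058 -0.651 1.319
vertex -0.204 -1.648 2.157
endloop
endfacet
facet normal -0.139 -0.625 -0.768
outer loop
vertex -0.204 -1.648 2.157
vertex -0.058 -0.651 1.319
vertex 0.344 -1.538 1.968
endloop
endfacet
facet normal 0.344 -0.757 0.555
outer loop
vertex -0.204 -1.648 2.157
vertex 0.344 -1.538 1.968
vertex 0.141 -1.273 2.455
endloop
endfacet
facet normal -0.124 0.964 -0.235
outer loop
vertex -3.213 1.566 2.564
vertex -4.221 1.485 2.764
vertex -3.566 1.752 3.514
endloop
endfacet
facet normal 0.529 0.848 0.031
outer loop
vertex -3.213 1.566 2.564
vertex -3.566 1.752 3.514
vertex -2.696 1.214 3.383
endloop
endfacet
facet normal 0.851 0.362 -0.381
outer loop
vertex -3.213 1.566 2.564
vertex -2.696 1.214 3.383
vertex -2.814 0.616 2.552
endloop
endfacet
facet normal 0.397 0.178 -0.901
outer loop
vertex -3.213 1.566 2.564
vertex -2.814 0.616 2.552
vertex -3.756 0.783 2.17
endloop
endfacet
facet normal -0.205 0.550 -0.810
outer loop
vertex -3.213 1.566 2.564
vertex -3.756 0.783 2.17
vertex -4.221 1.485 2.764
endloop
endfacet
facet normal 0.456 0.571 0.683
outer loop
vertex -2.696 1.214 3.383
vertex -3.566 1.752 3.514
vertex -3.384 0.917 4.09
endloop
endfacet
facet normal -0.601 0.758 0.255
outer loop
vertex -3.566 1.752 3.514
vertex -4.221 1.485 2.764
vertex -4.326 1.084 3.708
endloop
endfacet
facet normal -0.732 0.087 -0.676
outer loop
vertex -4.221 1.485 2.764
vertex -3.756 0.783 2.17
vertex -4.444 0.486 2.877
endloop
endfacet
facet normal 0.242 -0.515 -0.823
outer loop
vertex -3.756 0.783 2.17
vertex -2.814 0.616 2.552
vertex -3.574 -0.052 2.746
endloop
endfacet
facet normal 0.976 -0.216 0.017
outer loop
vertex -2.814 0.616 2.552
vertex -2.696 1.214 3.383
vertex -2.919 0.215 3.496
endloop
endfacet
facet normal -0.397 -0.178 0.901
outer loop
vertex -3.927 0.134 3.696
vertex -3.384 0.917 4.09
vertex -4.326 1.084 3.708
endloop
endfacet
facet normal -0.851 -0.362 0.381
outer loop
vertex -3.927 0.134 3.696
vertex -4.326 1.084 3.708
vertex -4.444 0.486 2.877
endloop
endfacet
facet normal -0.529 -0.848 -0.031
outer loop
vertex -3.927 0.134 3.696
vertex -4.444 0.486 2.877
vertex -3.574 -0.052 2.746
endloop
endfacet
facet normal 0.124 -0.964 0.235
outer loop
vertex -3.927 0.134 3.696
vertex -3.574 -0.052 2.746
vertex -2.919 0.215 3.496
endloop
endfacet
facet normal 0.205 -0.550 0.810
outer loop
vertex -3.927 0.134 3.696
vertex -2.919 0.215 3.496
vertex -3.384 0.917 4.09
endloop
endfacet
facet normal -0.242 0.515 0.823
outer loop
vertex -4.326 1.084 3.708
vertex -3.384 0.917 4.09
vertex -3.566 1.752 3.514
endloop
endfacet
facet normal -0.976 0.216 -0.017
outer loop
vertex -4.444 0.486 2.877
vertex -4.326 1.084 3.708
vertex -4.221 1.485 2.764
endloop
endfacet
facet normal -0.456 -0.571 -0.683
outer loop
vertex -3.574 -0.052 2.746
vertex -4.444 0.486 2.877
vertex -3.756 0.783 2.17
endloop
endfacet
facet normal 0.601 -0.758 -0.255
outer loop
vertex -2.919 0.215 3.496
vertex -3.574 -0.052 2.746
vertex -2.814 0.616 2.552
endloop
endfacet
facet normal 0.732 -0.087 0.676
outer loop
vertex -3.384 0.917 4.09
vertex -2.919 0.215 3.496
vertex -2.696 1.214 3.383
endloop
endfacet

endsolid


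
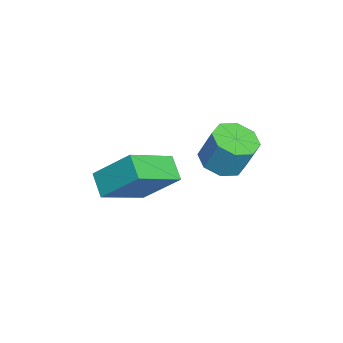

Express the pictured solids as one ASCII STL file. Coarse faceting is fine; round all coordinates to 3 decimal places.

solid 
facet normal -0.162 -0.346 -0.924
outer loop
vertex -1.384 -0.503 1.799
vertex -2.221 -0.506 1.947
vertex -1.667 0.06 1.638
endloop
endfacet
facet normal 0.886 0.362 -0.290
outer loop
vertex -1.384 -0.503 1.799
vertex -1.667 0.06 1.638
vertex -1.162 -0.032 3.065
endloop
endfacet
facet normal 0.886 0.362 -0.290
outer loop
vertex -1.162 -0.032 3.065
vertex -1.667 0.06 1.638
vertex -1.445 0.532 2.905
endloop
endfacet
facet normal 0.163 0.344 0.925
outer loop
vertex -1.162 -0.032 3.065
vertex -1.445 0.532 2.905
vertex -1.999 -0.034 3.213
endloop
endfacet
facet normal -0.163 -0.345 -0.924
outer loop
vertex -1.667 0.06 1.638
vertex -2.221 -0.506 1.947
vertex -2.275 0.292 1.659
endloop
endfacet
facet normal 0.318 0.869 -0.379
outer loop
vertex -1.667 0.06 1.638
vertex -2.275 0.292 1.659
vertex -1.445 0.532 2.905
endloop
endfacet
facet normal 0.319 0.868 -0.380
outer loop
vertex -1.445 0.532 2.905
vertex -2.275 0.292 1.659
vertex -2.052 0.764 2.926
endloop
endfacet
facet normal 0.163 0.343 0.925
outer loop
vertex -1.445 0.532 2.905
vertex -2.052 0.764 2.926
vertex -1.999 -0.034 3.213
endloop
endfacet
facet normal -0.163 -0.345 -0.925
outer loop
vertex -2.275 0.292 1.659
vertex -2.221 -0.506 1.947
vertex -2.851 0.057 1.848
endloop
endfacet
facet normal -0.434 0.866 -0.246
outer loop
vertex -2.275 0.292 1.659
vertex -2.851 0.057 1.848
vertex -2.052 0.764 2.926
endloop
endfacet
facet normal -0.435 0.866 -0.245
outer loop
vertex -2.052 0.764 2.926
vertex -2.851 0.057 1.848
vertex -2.628 0.528 3.115
endloop
endfacet
facet normal 0.163 0.343 0.925
outer loop
vertex -2.052 0.764 2.926
vertex -2.628 0.528 3.115
vertex -1.999 -0.034 3.213
endloop
endfacet
facet normal -0.163 -0.345 -0.925
outer loop
vertex -2.851 0.057 1.848
vertex -2.221 -0.506 1.947
vertex -3.058 -0.508 2.095
endloop
endfacet
facet normal -0.934 0.356 0.032
outer loop
vertex -2.851 0.057 1.848
vertex -3.058 -0.508 2.095
vertex -2.628 0.528 3.115
endloop
endfacet
facet normal -0.934 0.357 0.031
outer loop
vertex -2.628 0.528 3.115
vertex -3.058 -0.508 2.095
vertex -2.836 -0.037 3.361
endloop
endfacet
facet normal 0.162 0.343 0.925
outer loop
vertex -2.628 0.528 3.115
vertex -2.836 -0.037 3.361
vertex -1.999 -0.034 3.213
endloop
endfacet
facet normal -0.163 -0.344 -0.925
outer loop
vertex -3.058 -0.508 2.095
vertex -2.221 -0.506 1.947
vertex -2.775 -1.072 2.255
endloop
endfacet
facet normal -0.886 -0.362 0.290
outer loop
vertex -3.058 -0.508 2.095
vertex -2.775 -1.072 2.255
vertex -2.836 -0.037 3.361
endloop
endfacet
facet normal -0.886 -0.362 0.290
outer loop
vertex -2.836 -0.037 3.361
vertex -2.775 -1.072 2.255
vertex -2.553 -0.6 3.522
endloop
endfacet
facet normal 0.162 0.346 0.924
outer loop
vertex -2.836 -0.037 3.361
vertex -2.553 -0.6 3.522
vertex -1.999 -0.034 3.213
endloop
endfacet
facet normal -0.163 -0.343 -0.925
outer loop
vertex -2.775 -1.072 2.255
vertex -2.221 -0.506 1.947
vertex -2.168 -1.304 2.234
endloop
endfacet
facet normal -0.319 -0.869 0.379
outer loop
vertex -2.775 -1.072 2.255
vertex -2.168 -1.304 2.234
vertex -2.553 -0.6 3.522
endloop
endfacet
facet normal -0.318 -0.869 0.380
outer loop
vertex -2.553 -0.6 3.522
vertex -2.168 -1.304 2.234
vertex -1.945 -0.832 3.501
endloop
endfacet
facet normal 0.163 0.345 0.924
outer loop
vertex -2.553 -0.6 3.522
vertex -1.945 -0.832 3.501
vertex -1.999 -0.034 3.213
endloop
endfacet
facet normal -0.163 -0.343 -0.925
outer loop
vertex -2.168 -1.304 2.234
vertex -2.221 -0.506 1.947
vertex -1.592 -1.068 2.045
endloop
endfacet
facet normal 0.435 -0.866 0.246
outer loop
vertex -2.168 -1.304 2.234
vertex -1.592 -1.068 2.045
vertex -1.945 -0.832 3.501
endloop
endfacet
facet normal 0.434 -0.867 0.246
outer loop
vertex -1.945 -0.832 3.501
vertex -1.592 -1.068 2.045
vertex -1.369 -0.597 3.312
endloop
endfacet
facet normal 0.163 0.345 0.925
outer loop
vertex -1.945 -0.832 3.501
vertex -1.369 -0.597 3.312
vertex -1.999 -0.034 3.213
endloop
endfacet
facet normal -0.162 -0.343 -0.925
outer loop
vertex -1.592 -1.068 2.045
vertex -2.221 -0.506 1.947
vertex -1.384 -0.503 1.799
endloop
endfacet
facet normal 0.933 -0.357 -0.031
outer loop
vertex -1.592 -1.068 2.045
vertex -1.384 -0.503 1.799
vertex -1.369 -0.597 3.312
endloop
endfacet
facet normal 0.934 -0.356 -0.031
outer loop
vertex -1.369 -0.597 3.312
vertex -1.384 -0.503 1.799
vertex -1.162 -0.032 3.065
endloop
endfacet
facet normal 0.163 0.345 0.925
outer loop
vertex -1.369 -0.597 3.312
vertex -1.162 -0.032 3.065
vertex -1.999 -0.034 3.213
endloop
endfacet
facet normal -0.607 0.636 -0.477
outer loop
vertex -3.363 -3.49 0.109
vertex -3.032 -2.201 1.408
vertex -2.566 -3.142 -0.441
endloop
endfacet
facet normal -0.179 -0.694 -0.698
outer loop
vertex -1.328 -4.439 0.532
vertex -3.363 -3.49 0.109
vertex -2.566 -3.142 -0.441
endloop
endfacet
facet normal -0.607 0.636 -0.477
outer loop
vertex -2.566 -3.142 -0.441
vertex -3.032 -2.201 1.408
vertex -2.234 -1.852 0.858
endloop
endfacet
facet normal 0.775 0.339 -0.534
outer loop
vertex -2.234 -1.852 0.858
vertex -1.328 -4.439 0.532
vertex -2.566 -3.142 -0.441
endloop
endfacet
facet normal -0.775 -0.339 0.534
outer loop
vertex -3.363 -3.49 0.109
vertex -1.794 -3.498 2.381
vertex -3.032 -2.201 1.408
endloop
endfacet
facet normal -0.178 -0.693 -0.698
outer loop
vertex -2.126 -4.788 1.082
vertex -3.363 -3.49 0.109
vertex -1.328 -4.439 0.532
endloop
endfacet
facet normal -0.775 -0.338 0.534
outer loop
vertex -2.126 -4.788 1.082
vertex -1.794 -3.498 2.381
vertex -3.363 -3.49 0.109
endloop
endfacet
facet normal 0.178 0.694 0.698
outer loop
vertex -3.032 -2.201 1.408
vertex -1.794 -3.498 2.381
vertex -2.234 -1.852 0.858
endloop
endfacet
facet normal 0.775 0.339 -0.534
outer loop
vertex -0.997 -3.15 1.831
vertex -1.328 -4.439 0.532
vertex -2.234 -1.852 0.858
endloop
endfacet
facet normal 0.179 0.694 0.698
outer loop
vertex -2.234 -1.852 0.858
vertex -1.794 -3.498 2.381
vertex -0.997 -3.15 1.831
endloop
endfacet
facet normal 0.607 -0.636 0.477
outer loop
vertex -0.997 -3.15 1.831
vertex -2.126 -4.788 1.082
vertex -1.328 -4.439 0.532
endloop
endfacet
facet normal 0.607 -0.636 0.477
outer loop
vertex -1.794 -3.498 2.381
vertex -2.126 -4.788 1.082
vertex -0.997 -3.15 1.831
endloop
endfacet

endsolid


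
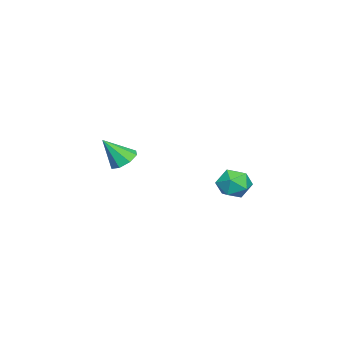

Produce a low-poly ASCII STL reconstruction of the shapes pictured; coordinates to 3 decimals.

solid 
facet normal -0.260 0.539 -0.801
outer loop
vertex 0.118 -2.103 -3.6
vertex -0.364 -2.509 -3.717
vertex -0.298 -1.971 -3.376
endloop
endfacet
facet normal 0.527 0.512 0.678
outer loop
vertex 0.118 -2.103 -3.6
vertex -0.298 -1.971 -3.376
vertex -0.016 -3.231 -2.643
endloop
endfacet
facet normal -0.259 0.540 -0.801
outer loop
vertex -0.298 -1.971 -3.376
vertex -0.364 -2.509 -3.717
vertex -0.752 -2.153 -3.352
endloop
endfacet
facet normal -0.144 0.473 0.869
outer loop
vertex -0.298 -1.971 -3.376
vertex -0.752 -2.153 -3.352
vertex -0.016 -3.231 -2.643
endloop
endfacet
facet normal -0.259 0.539 -0.801
outer loop
vertex -0.752 -2.153 -3.352
vertex -0.364 -2.509 -3.717
vertex -0.978 -2.544 -3.542
endloop
endfacet
facet normal -0.672 0.028 0.740
outer loop
vertex -0.752 -2.153 -3.352
vertex -0.978 -2.544 -3.542
vertex -0.016 -3.231 -2.643
endloop
endfacet
facet normal -0.259 0.539 -0.801
outer loop
vertex -0.978 -2.544 -3.542
vertex -0.364 -2.509 -3.717
vertex -0.845 -2.914 -3.834
endloop
endfacet
facet normal -0.743 -0.558 0.369
outer loop
vertex -0.978 -2.544 -3.542
vertex -0.845 -2.914 -3.834
vertex -0.016 -3.231 -2.643
endloop
endfacet
facet normal -0.258 0.539 -0.802
outer loop
vertex -0.845 -2.914 -3.834
vertex -0.364 -2.509 -3.717
vertex -0.43 -3.047 -4.057
endloop
endfacet
facet normal -0.319 -0.947 -0.030
outer loop
vertex -0.845 -2.914 -3.834
vertex -0.43 -3.047 -4.057
vertex -0.016 -3.231 -2.643
endloop
endfacet
facet normal -0.259 0.538 -0.802
outer loop
vertex -0.43 -3.047 -4.057
vertex -0.364 -2.509 -3.717
vertex 0.024 -2.864 -4.081
endloop
endfacet
facet normal 0.354 -0.908 -0.222
outer loop
vertex -0.43 -3.047 -4.057
vertex 0.024 -2.864 -4.081
vertex -0.016 -3.231 -2.643
endloop
endfacet
facet normal -0.260 0.538 -0.802
outer loop
vertex 0.024 -2.864 -4.081
vertex -0.364 -2.509 -3.717
vertex 0.251 -2.473 -3.892
endloop
endfacet
facet normal 0.880 -0.465 -0.094
outer loop
vertex 0.024 -2.864 -4.081
vertex 0.251 -2.473 -3.892
vertex -0.016 -3.231 -2.643
endloop
endfacet
facet normal -0.260 0.539 -0.801
outer loop
vertex 0.251 -2.473 -3.892
vertex -0.364 -2.509 -3.717
vertex 0.118 -2.103 -3.6
endloop
endfacet
facet normal 0.953 0.123 0.278
outer loop
vertex 0.251 -2.473 -3.892
vertex 0.118 -2.103 -3.6
vertex -0.016 -3.231 -2.643
endloop
endfacet
facet normal -0.640 -0.472 0.605
outer loop
vertex 0.984 2.384 -3.255
vertex 1.202 1.736 -3.53
vertex 1.545 2.022 -2.944
endloop
endfacet
facet normal -0.411 0.137 0.901
outer loop
vertex 0.984 2.384 -3.255
vertex 1.545 2.022 -2.944
vertex 1.584 2.751 -3.037
endloop
endfacet
facet normal -0.579 0.672 0.461
outer loop
vertex 0.984 2.384 -3.255
vertex 1.584 2.751 -3.037
vertex 1.264 2.916 -3.679
endloop
endfacet
facet normal -0.912 0.395 -0.107
outer loop
vertex 0.984 2.384 -3.255
vertex 1.264 2.916 -3.679
vertex 1.028 2.289 -3.983
endloop
endfacet
facet normal -0.950 -0.312 -0.017
outer loop
vertex 0.984 2.384 -3.255
vertex 1.028 2.289 -3.983
vertex 1.202 1.736 -3.53
endloop
endfacet
facet normal 0.301 0.105 0.948
outer loop
vertex 1.584 2.751 -3.037
vertex 1.545 2.022 -2.944
vertex 2.172 2.331 -3.177
endloop
endfacet
facet normal -0.070 -0.880 0.470
outer loop
vertex 1.545 2.022 -2.944
vertex 1.202 1.736 -3.53
vertex 1.936 1.704 -3.481
endloop
endfacet
facet normal -0.571 -0.620 -0.538
outer loop
vertex 1.202 1.736 -3.53
vertex 1.028 2.289 -3.983
vertex 1.616 1.869 -4.123
endloop
endfacet
facet normal -0.511 0.523 -0.682
outer loop
vertex 1.028 2.289 -3.983
vertex 1.264 2.916 -3.679
vertex 1.655 2.598 -4.216
endloop
endfacet
facet normal 0.027 0.971 0.236
outer loop
vertex 1.264 2.916 -3.679
vertex 1.584 2.751 -3.037
vertex 1.998 2.884 -3.63
endloop
endfacet
facet normal 0.912 -0.395 0.107
outer loop
vertex 2.216 2.236 -3.905
vertex 2.172 2.331 -3.177
vertex 1.936 1.704 -3.481
endloop
endfacet
facet normal 0.579 -0.672 -0.461
outer loop
vertex 2.216 2.236 -3.905
vertex 1.936 1.704 -3.481
vertex 1.616 1.869 -4.123
endloop
endfacet
facet normal 0.411 -0.137 -0.901
outer loop
vertex 2.216 2.236 -3.905
vertex 1.616 1.869 -4.123
vertex 1.655 2.598 -4.216
endloop
endfacet
facet normal 0.640 0.472 -0.605
outer loop
vertex 2.216 2.236 -3.905
vertex 1.655 2.598 -4.216
vertex 1.998 2.884 -3.63
endloop
endfacet
facet normal 0.950 0.312 0.017
outer loop
vertex 2.216 2.236 -3.905
vertex 1.998 2.884 -3.63
vertex 2.172 2.331 -3.177
endloop
endfacet
facet normal 0.511 -0.523 0.682
outer loop
vertex 1.936 1.704 -3.481
vertex 2.172 2.331 -3.177
vertex 1.545 2.022 -2.944
endloop
endfacet
facet normal -0.027 -0.971 -0.236
outer loop
vertex 1.616 1.869 -4.123
vertex 1.936 1.704 -3.481
vertex 1.202 1.736 -3.53
endloop
endfacet
facet normal -0.301 -0.105 -0.948
outer loop
vertex 1.655 2.598 -4.216
vertex 1.616 1.869 -4.123
vertex 1.028 2.289 -3.983
endloop
endfacet
facet normal 0.070 0.880 -0.470
outer loop
vertex 1.998 2.884 -3.63
vertex 1.655 2.598 -4.216
vertex 1.264 2.916 -3.679
endloop
endfacet
facet normal 0.571 0.620 0.538
outer loop
vertex 2.172 2.331 -3.177
vertex 1.998 2.884 -3.63
vertex 1.584 2.751 -3.037
endloop
endfacet

endsolid


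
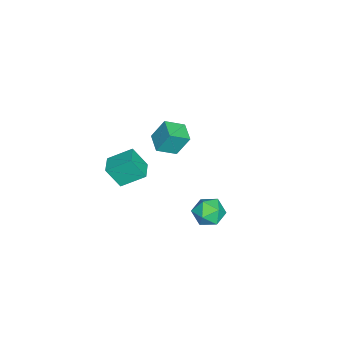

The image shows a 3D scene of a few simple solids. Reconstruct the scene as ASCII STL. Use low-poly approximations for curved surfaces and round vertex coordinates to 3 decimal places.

solid 
facet normal -0.537 -0.246 0.807
outer loop
vertex -0.369 -0.105 -2.188
vertex -0.408 -1.052 -2.503
vertex 0.34 -0.752 -1.913
endloop
endfacet
facet normal -0.098 0.297 0.950
outer loop
vertex -0.369 -0.105 -2.188
vertex 0.34 -0.752 -1.913
vertex 0.589 0.178 -2.178
endloop
endfacet
facet normal -0.250 0.828 0.501
outer loop
vertex -0.369 -0.105 -2.188
vertex 0.589 0.178 -2.178
vertex -0.006 0.454 -2.931
endloop
endfacet
facet normal -0.785 0.615 0.079
outer loop
vertex -0.369 -0.105 -2.188
vertex -0.006 0.454 -2.931
vertex -0.622 -0.306 -3.133
endloop
endfacet
facet normal -0.962 -0.050 0.268
outer loop
vertex -0.369 -0.105 -2.188
vertex -0.622 -0.306 -3.133
vertex -0.408 -1.052 -2.503
endloop
endfacet
facet normal 0.570 0.081 0.818
outer loop
vertex 0.589 0.178 -2.178
vertex 0.34 -0.752 -1.913
vertex 1.142 -0.594 -2.487
endloop
endfacet
facet normal -0.142 -0.798 0.585
outer loop
vertex 0.34 -0.752 -1.913
vertex -0.408 -1.052 -2.503
vertex 0.526 -1.354 -2.689
endloop
endfacet
facet normal -0.829 -0.480 -0.286
outer loop
vertex -0.408 -1.052 -2.503
vertex -0.622 -0.306 -3.133
vertex -0.069 -1.078 -3.442
endloop
endfacet
facet normal -0.542 0.596 -0.592
outer loop
vertex -0.622 -0.306 -3.133
vertex -0.006 0.454 -2.931
vertex 0.18 -0.148 -3.707
endloop
endfacet
facet normal 0.323 0.942 0.090
outer loop
vertex -0.006 0.454 -2.931
vertex 0.589 0.178 -2.178
vertex 0.928 0.152 -3.117
endloop
endfacet
facet normal 0.785 -0.615 -0.079
outer loop
vertex 0.889 -0.795 -3.432
vertex 1.142 -0.594 -2.487
vertex 0.526 -1.354 -2.689
endloop
endfacet
facet normal 0.250 -0.828 -0.501
outer loop
vertex 0.889 -0.795 -3.432
vertex 0.526 -1.354 -2.689
vertex -0.069 -1.078 -3.442
endloop
endfacet
facet normal 0.098 -0.297 -0.950
outer loop
vertex 0.889 -0.795 -3.432
vertex -0.069 -1.078 -3.442
vertex 0.18 -0.148 -3.707
endloop
endfacet
facet normal 0.537 0.246 -0.807
outer loop
vertex 0.889 -0.795 -3.432
vertex 0.18 -0.148 -3.707
vertex 0.928 0.152 -3.117
endloop
endfacet
facet normal 0.962 0.050 -0.268
outer loop
vertex 0.889 -0.795 -3.432
vertex 0.928 0.152 -3.117
vertex 1.142 -0.594 -2.487
endloop
endfacet
facet normal 0.542 -0.596 0.592
outer loop
vertex 0.526 -1.354 -2.689
vertex 1.142 -0.594 -2.487
vertex 0.34 -0.752 -1.913
endloop
endfacet
facet normal -0.323 -0.942 -0.090
outer loop
vertex -0.069 -1.078 -3.442
vertex 0.526 -1.354 -2.689
vertex -0.408 -1.052 -2.503
endloop
endfacet
facet normal -0.570 -0.081 -0.818
outer loop
vertex 0.18 -0.148 -3.707
vertex -0.069 -1.078 -3.442
vertex -0.622 -0.306 -3.133
endloop
endfacet
facet normal 0.142 0.798 -0.585
outer loop
vertex 0.928 0.152 -3.117
vertex 0.18 -0.148 -3.707
vertex -0.006 0.454 -2.931
endloop
endfacet
facet normal 0.829 0.480 0.286
outer loop
vertex 1.142 -0.594 -2.487
vertex 0.928 0.152 -3.117
vertex 0.589 0.178 -2.178
endloop
endfacet
facet normal -0.455 0.755 -0.473
outer loop
vertex -4.498 -2.925 -0.096
vertex -3.386 -2.354 -0.255
vertex -4.319 -3.642 -1.413
endloop
endfacet
facet normal -0.883 -0.453 0.127
outer loop
vertex -3.714 -4.646 -0.785
vertex -4.498 -2.925 -0.096
vertex -4.319 -3.642 -1.413
endloop
endfacet
facet normal -0.455 0.755 -0.473
outer loop
vertex -4.319 -3.642 -1.413
vertex -3.386 -2.354 -0.255
vertex -3.207 -3.071 -1.572
endloop
endfacet
facet normal 0.119 -0.474 -0.872
outer loop
vertex -3.207 -3.071 -1.572
vertex -3.714 -4.646 -0.785
vertex -4.319 -3.642 -1.413
endloop
endfacet
facet normal -0.119 0.474 0.872
outer loop
vertex -4.498 -2.925 -0.096
vertex -2.781 -3.358 0.373
vertex -3.386 -2.354 -0.255
endloop
endfacet
facet normal -0.883 -0.453 0.127
outer loop
vertex -3.893 -3.929 0.532
vertex -4.498 -2.925 -0.096
vertex -3.714 -4.646 -0.785
endloop
endfacet
facet normal -0.119 0.474 0.872
outer loop
vertex -3.893 -3.929 0.532
vertex -2.781 -3.358 0.373
vertex -4.498 -2.925 -0.096
endloop
endfacet
facet normal 0.883 0.453 -0.127
outer loop
vertex -3.386 -2.354 -0.255
vertex -2.781 -3.358 0.373
vertex -3.207 -3.071 -1.572
endloop
endfacet
facet normal 0.119 -0.474 -0.872
outer loop
vertex -2.602 -4.075 -0.944
vertex -3.714 -4.646 -0.785
vertex -3.207 -3.071 -1.572
endloop
endfacet
facet normal 0.883 0.453 -0.127
outer loop
vertex -3.207 -3.071 -1.572
vertex -2.781 -3.358 0.373
vertex -2.602 -4.075 -0.944
endloop
endfacet
facet normal 0.455 -0.755 0.473
outer loop
vertex -2.602 -4.075 -0.944
vertex -3.893 -3.929 0.532
vertex -3.714 -4.646 -0.785
endloop
endfacet
facet normal 0.455 -0.755 0.473
outer loop
vertex -2.781 -3.358 0.373
vertex -3.893 -3.929 0.532
vertex -2.602 -4.075 -0.944
endloop
endfacet
facet normal -0.979 -0.192 -0.072
outer loop
vertex 3.266 -5.101 3.569
vertex 2.958 -3.834 4.388
vertex 3.205 -4.34 2.371
endloop
endfacet
facet normal 0.200 -0.822 -0.533
outer loop
vertex 4.302 -4.126 2.452
vertex 3.266 -5.101 3.569
vertex 3.205 -4.34 2.371
endloop
endfacet
facet normal -0.979 -0.191 -0.072
outer loop
vertex 3.205 -4.34 2.371
vertex 2.958 -3.834 4.388
vertex 2.898 -3.074 3.191
endloop
endfacet
facet normal -0.042 0.536 -0.843
outer loop
vertex 2.898 -3.074 3.191
vertex 4.302 -4.126 2.452
vertex 3.205 -4.34 2.371
endloop
endfacet
facet normal 0.042 -0.535 0.844
outer loop
vertex 3.266 -5.101 3.569
vertex 4.055 -3.62 4.469
vertex 2.958 -3.834 4.388
endloop
endfacet
facet normal 0.200 -0.823 -0.532
outer loop
vertex 4.362 -4.886 3.649
vertex 3.266 -5.101 3.569
vertex 4.302 -4.126 2.452
endloop
endfacet
facet normal 0.044 -0.536 0.843
outer loop
vertex 4.362 -4.886 3.649
vertex 4.055 -3.62 4.469
vertex 3.266 -5.101 3.569
endloop
endfacet
facet normal -0.200 0.823 0.532
outer loop
vertex 2.958 -3.834 4.388
vertex 4.055 -3.62 4.469
vertex 2.898 -3.074 3.191
endloop
endfacet
facet normal -0.043 0.535 -0.844
outer loop
vertex 3.994 -2.859 3.271
vertex 4.302 -4.126 2.452
vertex 2.898 -3.074 3.191
endloop
endfacet
facet normal -0.200 0.822 0.533
outer loop
vertex 2.898 -3.074 3.191
vertex 4.055 -3.62 4.469
vertex 3.994 -2.859 3.271
endloop
endfacet
facet normal 0.979 0.191 0.072
outer loop
vertex 3.994 -2.859 3.271
vertex 4.362 -4.886 3.649
vertex 4.302 -4.126 2.452
endloop
endfacet
facet normal 0.979 0.191 0.072
outer loop
vertex 4.055 -3.62 4.469
vertex 4.362 -4.886 3.649
vertex 3.994 -2.859 3.271
endloop
endfacet

endsolid


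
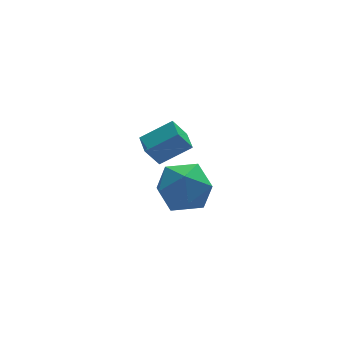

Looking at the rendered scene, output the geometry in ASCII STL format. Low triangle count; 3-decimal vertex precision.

solid 
facet normal 0.127 0.786 0.605
outer loop
vertex 0.945 0.059 0.438
vertex 0.227 -0.41 1.198
vertex 1.349 -0.635 1.255
endloop
endfacet
facet normal 0.713 0.668 0.215
outer loop
vertex 0.945 0.059 0.438
vertex 1.349 -0.635 1.255
vertex 1.749 -0.718 0.184
endloop
endfacet
facet normal 0.529 0.703 -0.475
outer loop
vertex 0.945 0.059 0.438
vertex 1.749 -0.718 0.184
vertex 0.873 -0.544 -0.535
endloop
endfacet
facet normal -0.169 0.843 -0.510
outer loop
vertex 0.945 0.059 0.438
vertex 0.873 -0.544 -0.535
vertex -0.067 -0.353 0.092
endloop
endfacet
facet normal -0.418 0.895 0.157
outer loop
vertex 0.945 0.059 0.438
vertex -0.067 -0.353 0.092
vertex 0.227 -0.41 1.198
endloop
endfacet
facet normal 0.937 0.003 0.350
outer loop
vertex 1.749 -0.718 0.184
vertex 1.349 -0.635 1.255
vertex 1.527 -1.667 0.788
endloop
endfacet
facet normal -0.010 0.196 0.981
outer loop
vertex 1.349 -0.635 1.255
vertex 0.227 -0.41 1.198
vertex 0.587 -1.476 1.415
endloop
endfacet
facet normal -0.892 0.372 0.256
outer loop
vertex 0.227 -0.41 1.198
vertex -0.067 -0.353 0.092
vertex -0.289 -1.302 0.696
endloop
endfacet
facet normal -0.490 0.288 -0.823
outer loop
vertex -0.067 -0.353 0.092
vertex 0.873 -0.544 -0.535
vertex 0.111 -1.385 -0.375
endloop
endfacet
facet normal 0.640 0.060 -0.766
outer loop
vertex 0.873 -0.544 -0.535
vertex 1.749 -0.718 0.184
vertex 1.233 -1.61 -0.318
endloop
endfacet
facet normal 0.169 -0.843 0.510
outer loop
vertex 0.515 -2.079 0.442
vertex 1.527 -1.667 0.788
vertex 0.587 -1.476 1.415
endloop
endfacet
facet normal -0.529 -0.703 0.475
outer loop
vertex 0.515 -2.079 0.442
vertex 0.587 -1.476 1.415
vertex -0.289 -1.302 0.696
endloop
endfacet
facet normal -0.713 -0.668 -0.215
outer loop
vertex 0.515 -2.079 0.442
vertex -0.289 -1.302 0.696
vertex 0.111 -1.385 -0.375
endloop
endfacet
facet normal -0.127 -0.786 -0.605
outer loop
vertex 0.515 -2.079 0.442
vertex 0.111 -1.385 -0.375
vertex 1.233 -1.61 -0.318
endloop
endfacet
facet normal 0.418 -0.895 -0.157
outer loop
vertex 0.515 -2.079 0.442
vertex 1.233 -1.61 -0.318
vertex 1.527 -1.667 0.788
endloop
endfacet
facet normal 0.490 -0.288 0.823
outer loop
vertex 0.587 -1.476 1.415
vertex 1.527 -1.667 0.788
vertex 1.349 -0.635 1.255
endloop
endfacet
facet normal -0.640 -0.060 0.766
outer loop
vertex -0.289 -1.302 0.696
vertex 0.587 -1.476 1.415
vertex 0.227 -0.41 1.198
endloop
endfacet
facet normal -0.937 -0.003 -0.350
outer loop
vertex 0.111 -1.385 -0.375
vertex -0.289 -1.302 0.696
vertex -0.067 -0.353 0.092
endloop
endfacet
facet normal 0.010 -0.196 -0.981
outer loop
vertex 1.233 -1.61 -0.318
vertex 0.111 -1.385 -0.375
vertex 0.873 -0.544 -0.535
endloop
endfacet
facet normal 0.892 -0.372 -0.256
outer loop
vertex 1.527 -1.667 0.788
vertex 1.233 -1.61 -0.318
vertex 1.749 -0.718 0.184
endloop
endfacet
facet normal -0.839 0.115 -0.531
outer loop
vertex 0.509 2.957 -0.55
vertex 0.588 3.871 -0.477
vertex 1.078 2.978 -1.444
endloop
endfacet
facet normal -0.086 -0.993 -0.078
outer loop
vertex 2.312 2.809 -0.663
vertex 0.509 2.957 -0.55
vertex 1.078 2.978 -1.444
endloop
endfacet
facet normal -0.839 0.115 -0.531
outer loop
vertex 1.078 2.978 -1.444
vertex 0.588 3.871 -0.477
vertex 1.157 3.892 -1.371
endloop
endfacet
facet normal 0.537 0.021 -0.843
outer loop
vertex 1.157 3.892 -1.371
vertex 2.312 2.809 -0.663
vertex 1.078 2.978 -1.444
endloop
endfacet
facet normal -0.537 -0.021 0.843
outer loop
vertex 0.509 2.957 -0.55
vertex 1.822 3.702 0.304
vertex 0.588 3.871 -0.477
endloop
endfacet
facet normal -0.086 -0.993 -0.078
outer loop
vertex 1.743 2.788 0.231
vertex 0.509 2.957 -0.55
vertex 2.312 2.809 -0.663
endloop
endfacet
facet normal -0.537 -0.021 0.843
outer loop
vertex 1.743 2.788 0.231
vertex 1.822 3.702 0.304
vertex 0.509 2.957 -0.55
endloop
endfacet
facet normal 0.086 0.993 0.078
outer loop
vertex 0.588 3.871 -0.477
vertex 1.822 3.702 0.304
vertex 1.157 3.892 -1.371
endloop
endfacet
facet normal 0.537 0.021 -0.843
outer loop
vertex 2.391 3.723 -0.59
vertex 2.312 2.809 -0.663
vertex 1.157 3.892 -1.371
endloop
endfacet
facet normal 0.086 0.993 0.078
outer loop
vertex 1.157 3.892 -1.371
vertex 1.822 3.702 0.304
vertex 2.391 3.723 -0.59
endloop
endfacet
facet normal 0.839 -0.115 0.531
outer loop
vertex 2.391 3.723 -0.59
vertex 1.743 2.788 0.231
vertex 2.312 2.809 -0.663
endloop
endfacet
facet normal 0.839 -0.115 0.531
outer loop
vertex 1.822 3.702 0.304
vertex 1.743 2.788 0.231
vertex 2.391 3.723 -0.59
endloop
endfacet

endsolid


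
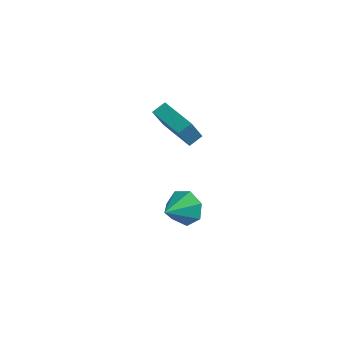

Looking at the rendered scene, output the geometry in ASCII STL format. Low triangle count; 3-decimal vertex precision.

solid 
facet normal -0.064 0.929 -0.363
outer loop
vertex 4.234 2.703 -4.388
vertex 3.777 3.028 -3.476
vertex 4.817 3.001 -3.729
endloop
endfacet
facet normal 0.701 -0.630 -0.335
outer loop
vertex 4.234 2.703 -4.388
vertex 4.817 3.001 -3.729
vertex 3.883 1.512 -2.884
endloop
endfacet
facet normal -0.064 0.929 -0.363
outer loop
vertex 4.817 3.001 -3.729
vertex 3.777 3.028 -3.476
vertex 4.617 3.319 -2.88
endloop
endfacet
facet normal 0.872 -0.355 0.338
outer loop
vertex 4.817 3.001 -3.729
vertex 4.617 3.319 -2.88
vertex 3.883 1.512 -2.884
endloop
endfacet
facet normal -0.065 0.930 -0.363
outer loop
vertex 4.617 3.319 -2.88
vertex 3.777 3.028 -3.476
vertex 3.785 3.417 -2.48
endloop
endfacet
facet normal 0.411 -0.169 0.896
outer loop
vertex 4.617 3.319 -2.88
vertex 3.785 3.417 -2.48
vertex 3.883 1.512 -2.884
endloop
endfacet
facet normal -0.065 0.930 -0.363
outer loop
vertex 3.785 3.417 -2.48
vertex 3.777 3.028 -3.476
vertex 2.947 3.222 -2.829
endloop
endfacet
facet normal -0.333 -0.212 0.919
outer loop
vertex 3.785 3.417 -2.48
vertex 2.947 3.222 -2.829
vertex 3.883 1.512 -2.884
endloop
endfacet
facet normal -0.065 0.930 -0.362
outer loop
vertex 2.947 3.222 -2.829
vertex 3.777 3.028 -3.476
vertex 2.735 2.881 -3.666
endloop
endfacet
facet normal -0.803 -0.452 0.388
outer loop
vertex 2.947 3.222 -2.829
vertex 2.735 2.881 -3.666
vertex 3.883 1.512 -2.884
endloop
endfacet
facet normal -0.065 0.930 -0.363
outer loop
vertex 2.735 2.881 -3.666
vertex 3.777 3.028 -3.476
vertex 3.307 2.65 -4.36
endloop
endfacet
facet normal -0.643 -0.707 -0.294
outer loop
vertex 2.735 2.881 -3.666
vertex 3.307 2.65 -4.36
vertex 3.883 1.512 -2.884
endloop
endfacet
facet normal -0.064 0.929 -0.363
outer loop
vertex 3.307 2.65 -4.36
vertex 3.777 3.028 -3.476
vertex 4.234 2.703 -4.388
endloop
endfacet
facet normal 0.026 -0.787 -0.617
outer loop
vertex 3.307 2.65 -4.36
vertex 4.234 2.703 -4.388
vertex 3.883 1.512 -2.884
endloop
endfacet
facet normal -0.972 0.148 0.183
outer loop
vertex 2.536 3.003 3.559
vertex 2.402 3.901 2.122
vertex 2.354 2.317 3.148
endloop
endfacet
facet normal 0.079 -0.528 0.846
outer loop
vertex 4.318 2.019 2.778
vertex 2.536 3.003 3.559
vertex 2.354 2.317 3.148
endloop
endfacet
facet normal -0.972 0.147 0.182
outer loop
vertex 2.354 2.317 3.148
vertex 2.402 3.901 2.122
vertex 2.221 3.216 1.71
endloop
endfacet
facet normal -0.221 -0.836 -0.502
outer loop
vertex 2.221 3.216 1.71
vertex 4.318 2.019 2.778
vertex 2.354 2.317 3.148
endloop
endfacet
facet normal 0.221 0.836 0.502
outer loop
vertex 2.536 3.003 3.559
vertex 4.366 3.603 1.752
vertex 2.402 3.901 2.122
endloop
endfacet
facet normal 0.078 -0.529 0.845
outer loop
vertex 4.499 2.704 3.19
vertex 2.536 3.003 3.559
vertex 4.318 2.019 2.778
endloop
endfacet
facet normal 0.222 0.836 0.502
outer loop
vertex 4.499 2.704 3.19
vertex 4.366 3.603 1.752
vertex 2.536 3.003 3.559
endloop
endfacet
facet normal -0.079 0.529 -0.845
outer loop
vertex 2.402 3.901 2.122
vertex 4.366 3.603 1.752
vertex 2.221 3.216 1.71
endloop
endfacet
facet normal -0.222 -0.836 -0.502
outer loop
vertex 4.184 2.917 1.341
vertex 4.318 2.019 2.778
vertex 2.221 3.216 1.71
endloop
endfacet
facet normal -0.079 0.528 -0.846
outer loop
vertex 2.221 3.216 1.71
vertex 4.366 3.603 1.752
vertex 4.184 2.917 1.341
endloop
endfacet
facet normal 0.972 -0.147 -0.183
outer loop
vertex 4.184 2.917 1.341
vertex 4.499 2.704 3.19
vertex 4.318 2.019 2.778
endloop
endfacet
facet normal 0.972 -0.148 -0.183
outer loop
vertex 4.366 3.603 1.752
vertex 4.499 2.704 3.19
vertex 4.184 2.917 1.341
endloop
endfacet

endsolid


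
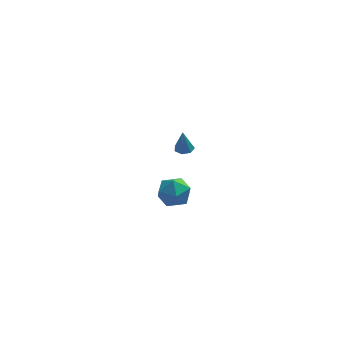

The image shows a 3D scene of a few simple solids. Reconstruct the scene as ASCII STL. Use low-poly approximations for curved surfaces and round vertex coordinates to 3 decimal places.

solid 
facet normal 0.066 0.070 -0.995
outer loop
vertex 4.2 -1.646 3.104
vertex 3.674 -1.593 3.073
vertex 4.041 -1.215 3.124
endloop
endfacet
facet normal 0.860 0.298 0.415
outer loop
vertex 4.2 -1.646 3.104
vertex 4.041 -1.215 3.124
vertex 3.586 -1.687 4.407
endloop
endfacet
facet normal 0.067 0.069 -0.995
outer loop
vertex 4.041 -1.215 3.124
vertex 3.674 -1.593 3.073
vertex 3.606 -1.069 3.105
endloop
endfacet
facet normal 0.273 0.867 0.416
outer loop
vertex 4.041 -1.215 3.124
vertex 3.606 -1.069 3.105
vertex 3.586 -1.687 4.407
endloop
endfacet
facet normal 0.064 0.069 -0.996
outer loop
vertex 3.606 -1.069 3.105
vertex 3.674 -1.593 3.073
vertex 3.221 -1.317 3.063
endloop
endfacet
facet normal -0.533 0.767 0.356
outer loop
vertex 3.606 -1.069 3.105
vertex 3.221 -1.317 3.063
vertex 3.586 -1.687 4.407
endloop
endfacet
facet normal 0.065 0.070 -0.995
outer loop
vertex 3.221 -1.317 3.063
vertex 3.674 -1.593 3.073
vertex 3.177 -1.774 3.028
endloop
endfacet
facet normal -0.958 0.071 0.280
outer loop
vertex 3.221 -1.317 3.063
vertex 3.177 -1.774 3.028
vertex 3.586 -1.687 4.407
endloop
endfacet
facet normal 0.065 0.070 -0.995
outer loop
vertex 3.177 -1.774 3.028
vertex 3.674 -1.593 3.073
vertex 3.507 -2.094 3.027
endloop
endfacet
facet normal -0.675 -0.697 0.244
outer loop
vertex 3.177 -1.774 3.028
vertex 3.507 -2.094 3.027
vertex 3.586 -1.687 4.407
endloop
endfacet
facet normal 0.066 0.070 -0.995
outer loop
vertex 3.507 -2.094 3.027
vertex 3.674 -1.593 3.073
vertex 3.962 -2.037 3.061
endloop
endfacet
facet normal 0.099 -0.956 0.276
outer loop
vertex 3.507 -2.094 3.027
vertex 3.962 -2.037 3.061
vertex 3.586 -1.687 4.407
endloop
endfacet
facet normal 0.066 0.069 -0.995
outer loop
vertex 3.962 -2.037 3.061
vertex 3.674 -1.593 3.073
vertex 4.2 -1.646 3.104
endloop
endfacet
facet normal 0.782 -0.515 0.352
outer loop
vertex 3.962 -2.037 3.061
vertex 4.2 -1.646 3.104
vertex 3.586 -1.687 4.407
endloop
endfacet
facet normal 0.520 0.206 0.829
outer loop
vertex 3.84 2.593 -2.884
vertex 3.341 1.793 -2.372
vertex 4.255 1.604 -2.899
endloop
endfacet
facet normal 0.895 0.372 0.245
outer loop
vertex 3.84 2.593 -2.884
vertex 4.255 1.604 -2.899
vertex 4.252 2.199 -3.792
endloop
endfacet
facet normal 0.516 0.846 -0.133
outer loop
vertex 3.84 2.593 -2.884
vertex 4.252 2.199 -3.792
vertex 3.335 2.755 -3.816
endloop
endfacet
facet normal -0.092 0.971 0.219
outer loop
vertex 3.84 2.593 -2.884
vertex 3.335 2.755 -3.816
vertex 2.772 2.504 -2.939
endloop
endfacet
facet normal -0.090 0.576 0.812
outer loop
vertex 3.84 2.593 -2.884
vertex 2.772 2.504 -2.939
vertex 3.341 1.793 -2.372
endloop
endfacet
facet normal 0.964 -0.219 -0.149
outer loop
vertex 4.252 2.199 -3.792
vertex 4.255 1.604 -2.899
vertex 4.008 1.156 -3.841
endloop
endfacet
facet normal 0.358 -0.489 0.796
outer loop
vertex 4.255 1.604 -2.899
vertex 3.341 1.793 -2.372
vertex 3.445 0.905 -2.964
endloop
endfacet
facet normal -0.629 0.111 0.770
outer loop
vertex 3.341 1.793 -2.372
vertex 2.772 2.504 -2.939
vertex 2.528 1.461 -2.988
endloop
endfacet
facet normal -0.632 0.751 -0.191
outer loop
vertex 2.772 2.504 -2.939
vertex 3.335 2.755 -3.816
vertex 2.525 2.056 -3.881
endloop
endfacet
facet normal 0.352 0.547 -0.759
outer loop
vertex 3.335 2.755 -3.816
vertex 4.252 2.199 -3.792
vertex 3.439 1.867 -4.408
endloop
endfacet
facet normal 0.092 -0.971 -0.219
outer loop
vertex 2.94 1.067 -3.896
vertex 4.008 1.156 -3.841
vertex 3.445 0.905 -2.964
endloop
endfacet
facet normal -0.516 -0.846 0.133
outer loop
vertex 2.94 1.067 -3.896
vertex 3.445 0.905 -2.964
vertex 2.528 1.461 -2.988
endloop
endfacet
facet normal -0.895 -0.372 -0.245
outer loop
vertex 2.94 1.067 -3.896
vertex 2.528 1.461 -2.988
vertex 2.525 2.056 -3.881
endloop
endfacet
facet normal -0.520 -0.206 -0.829
outer loop
vertex 2.94 1.067 -3.896
vertex 2.525 2.056 -3.881
vertex 3.439 1.867 -4.408
endloop
endfacet
facet normal 0.090 -0.576 -0.812
outer loop
vertex 2.94 1.067 -3.896
vertex 3.439 1.867 -4.408
vertex 4.008 1.156 -3.841
endloop
endfacet
facet normal 0.632 -0.751 0.191
outer loop
vertex 3.445 0.905 -2.964
vertex 4.008 1.156 -3.841
vertex 4.255 1.604 -2.899
endloop
endfacet
facet normal -0.352 -0.547 0.759
outer loop
vertex 2.528 1.461 -2.988
vertex 3.445 0.905 -2.964
vertex 3.341 1.793 -2.372
endloop
endfacet
facet normal -0.964 0.219 0.149
outer loop
vertex 2.525 2.056 -3.881
vertex 2.528 1.461 -2.988
vertex 2.772 2.504 -2.939
endloop
endfacet
facet normal -0.358 0.489 -0.796
outer loop
vertex 3.439 1.867 -4.408
vertex 2.525 2.056 -3.881
vertex 3.335 2.755 -3.816
endloop
endfacet
facet normal 0.629 -0.111 -0.770
outer loop
vertex 4.008 1.156 -3.841
vertex 3.439 1.867 -4.408
vertex 4.252 2.199 -3.792
endloop
endfacet

endsolid


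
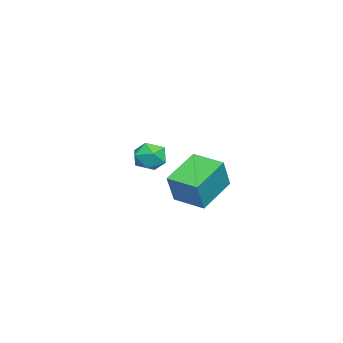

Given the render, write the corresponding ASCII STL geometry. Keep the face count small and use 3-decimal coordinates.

solid 
facet normal -0.989 0.114 -0.096
outer loop
vertex -1.965 -1.35 -1.319
vertex -2.05 -2.259 -1.521
vertex -2.103 -1.97 -0.633
endloop
endfacet
facet normal -0.724 0.578 0.376
outer loop
vertex -1.965 -1.35 -1.319
vertex -2.103 -1.97 -0.633
vertex -1.488 -1.274 -0.518
endloop
endfacet
facet normal -0.231 0.972 0.045
outer loop
vertex -1.965 -1.35 -1.319
vertex -1.488 -1.274 -0.518
vertex -1.055 -1.133 -1.335
endloop
endfacet
facet normal -0.190 0.752 -0.632
outer loop
vertex -1.965 -1.35 -1.319
vertex -1.055 -1.133 -1.335
vertex -1.402 -1.742 -1.955
endloop
endfacet
facet normal -0.658 0.221 -0.719
outer loop
vertex -1.965 -1.35 -1.319
vertex -1.402 -1.742 -1.955
vertex -2.05 -2.259 -1.521
endloop
endfacet
facet normal -0.400 0.206 0.893
outer loop
vertex -1.488 -1.274 -0.518
vertex -2.103 -1.97 -0.633
vertex -1.278 -2.138 -0.225
endloop
endfacet
facet normal -0.829 -0.545 0.128
outer loop
vertex -2.103 -1.97 -0.633
vertex -2.05 -2.259 -1.521
vertex -1.625 -2.747 -0.845
endloop
endfacet
facet normal -0.295 -0.370 -0.881
outer loop
vertex -2.05 -2.259 -1.521
vertex -1.402 -1.742 -1.955
vertex -1.192 -2.606 -1.662
endloop
endfacet
facet normal 0.465 0.488 -0.739
outer loop
vertex -1.402 -1.742 -1.955
vertex -1.055 -1.133 -1.335
vertex -0.577 -1.91 -1.547
endloop
endfacet
facet normal 0.400 0.844 0.358
outer loop
vertex -1.055 -1.133 -1.335
vertex -1.488 -1.274 -0.518
vertex -0.63 -1.621 -0.659
endloop
endfacet
facet normal 0.190 -0.752 0.632
outer loop
vertex -0.715 -2.53 -0.861
vertex -1.278 -2.138 -0.225
vertex -1.625 -2.747 -0.845
endloop
endfacet
facet normal 0.231 -0.972 -0.045
outer loop
vertex -0.715 -2.53 -0.861
vertex -1.625 -2.747 -0.845
vertex -1.192 -2.606 -1.662
endloop
endfacet
facet normal 0.724 -0.578 -0.376
outer loop
vertex -0.715 -2.53 -0.861
vertex -1.192 -2.606 -1.662
vertex -0.577 -1.91 -1.547
endloop
endfacet
facet normal 0.989 -0.114 0.096
outer loop
vertex -0.715 -2.53 -0.861
vertex -0.577 -1.91 -1.547
vertex -0.63 -1.621 -0.659
endloop
endfacet
facet normal 0.658 -0.221 0.719
outer loop
vertex -0.715 -2.53 -0.861
vertex -0.63 -1.621 -0.659
vertex -1.278 -2.138 -0.225
endloop
endfacet
facet normal -0.465 -0.488 0.739
outer loop
vertex -1.625 -2.747 -0.845
vertex -1.278 -2.138 -0.225
vertex -2.103 -1.97 -0.633
endloop
endfacet
facet normal -0.400 -0.844 -0.358
outer loop
vertex -1.192 -2.606 -1.662
vertex -1.625 -2.747 -0.845
vertex -2.05 -2.259 -1.521
endloop
endfacet
facet normal 0.400 -0.206 -0.893
outer loop
vertex -0.577 -1.91 -1.547
vertex -1.192 -2.606 -1.662
vertex -1.402 -1.742 -1.955
endloop
endfacet
facet normal 0.829 0.545 -0.128
outer loop
vertex -0.63 -1.621 -0.659
vertex -0.577 -1.91 -1.547
vertex -1.055 -1.133 -1.335
endloop
endfacet
facet normal 0.295 0.370 0.881
outer loop
vertex -1.278 -2.138 -0.225
vertex -0.63 -1.621 -0.659
vertex -1.488 -1.274 -0.518
endloop
endfacet
facet normal -0.792 0.402 0.459
outer loop
vertex 3.107 1.006 0.781
vertex 3.73 2.456 0.588
vertex 2.298 1.151 -0.742
endloop
endfacet
facet normal -0.392 -0.912 0.121
outer loop
vertex 3.93 0.324 -1.688
vertex 3.107 1.006 0.781
vertex 2.298 1.151 -0.742
endloop
endfacet
facet normal -0.792 0.402 0.459
outer loop
vertex 2.298 1.151 -0.742
vertex 3.73 2.456 0.588
vertex 2.921 2.601 -0.935
endloop
endfacet
facet normal -0.468 0.084 -0.880
outer loop
vertex 2.921 2.601 -0.935
vertex 3.93 0.324 -1.688
vertex 2.298 1.151 -0.742
endloop
endfacet
facet normal 0.468 -0.084 0.880
outer loop
vertex 3.107 1.006 0.781
vertex 5.362 1.629 -0.358
vertex 3.73 2.456 0.588
endloop
endfacet
facet normal -0.392 -0.912 0.121
outer loop
vertex 4.739 0.179 -0.165
vertex 3.107 1.006 0.781
vertex 3.93 0.324 -1.688
endloop
endfacet
facet normal 0.468 -0.084 0.880
outer loop
vertex 4.739 0.179 -0.165
vertex 5.362 1.629 -0.358
vertex 3.107 1.006 0.781
endloop
endfacet
facet normal 0.392 0.912 -0.121
outer loop
vertex 3.73 2.456 0.588
vertex 5.362 1.629 -0.358
vertex 2.921 2.601 -0.935
endloop
endfacet
facet normal -0.468 0.084 -0.880
outer loop
vertex 4.553 1.774 -1.881
vertex 3.93 0.324 -1.688
vertex 2.921 2.601 -0.935
endloop
endfacet
facet normal 0.392 0.912 -0.121
outer loop
vertex 2.921 2.601 -0.935
vertex 5.362 1.629 -0.358
vertex 4.553 1.774 -1.881
endloop
endfacet
facet normal 0.792 -0.402 -0.459
outer loop
vertex 4.553 1.774 -1.881
vertex 4.739 0.179 -0.165
vertex 3.93 0.324 -1.688
endloop
endfacet
facet normal 0.792 -0.402 -0.459
outer loop
vertex 5.362 1.629 -0.358
vertex 4.739 0.179 -0.165
vertex 4.553 1.774 -1.881
endloop
endfacet

endsolid
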